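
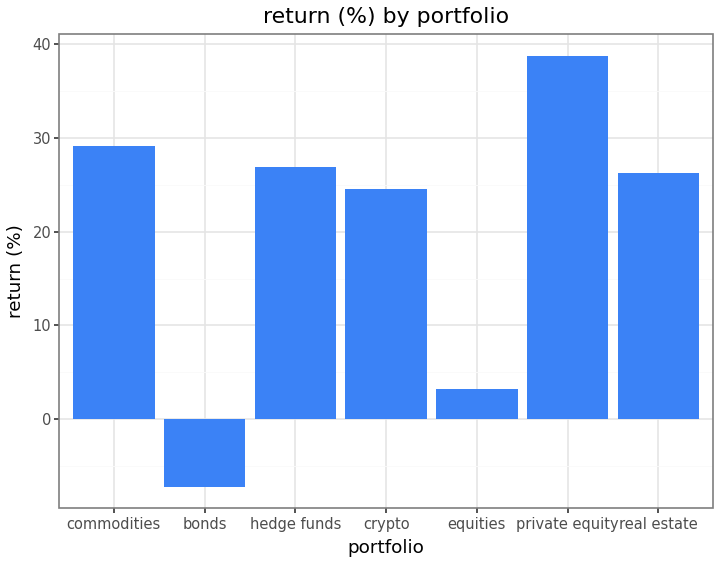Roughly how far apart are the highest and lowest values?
Max private equity ≈ 40, min bonds ≈ -5; range ≈ 45.

≈ 45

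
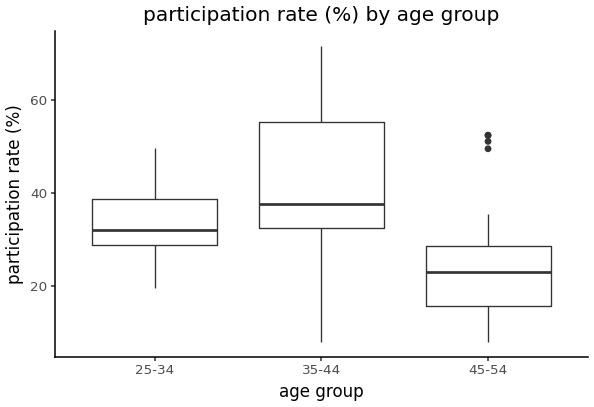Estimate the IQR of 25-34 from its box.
≈ 10

Q3 ≈ 38, Q1 ≈ 28; IQR ≈ 10.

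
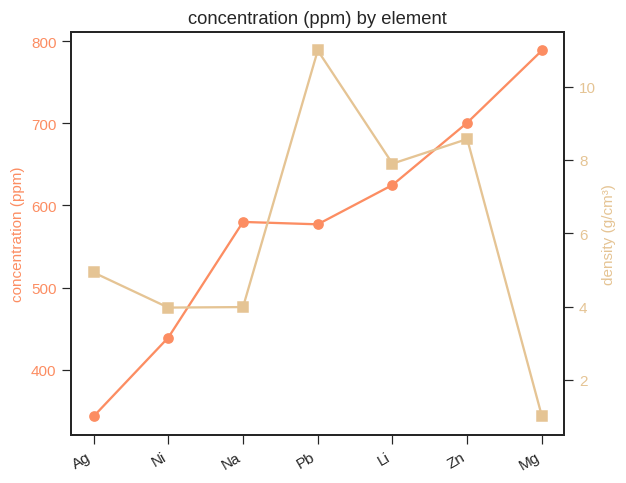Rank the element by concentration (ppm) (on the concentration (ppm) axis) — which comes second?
Zn

Top 3 (on the concentration (ppm) axis): Mg ≈ 800, Zn ≈ 700, Li ≈ 600.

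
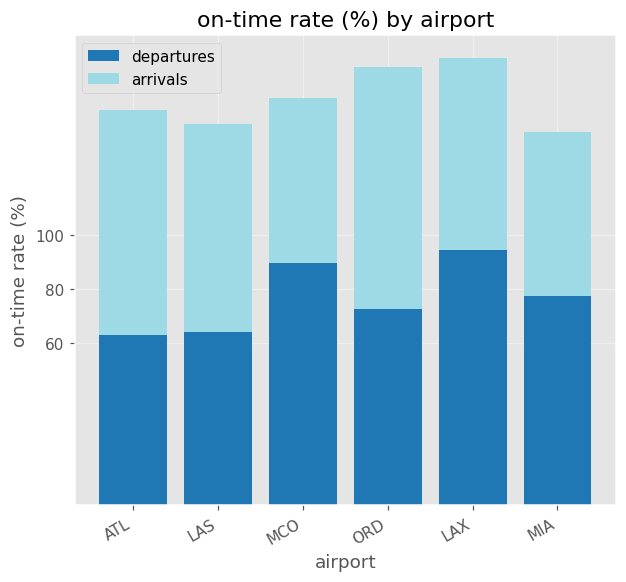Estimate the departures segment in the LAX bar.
departures top ≈ 100, bottom ≈ 0; segment ≈ 100.

≈ 100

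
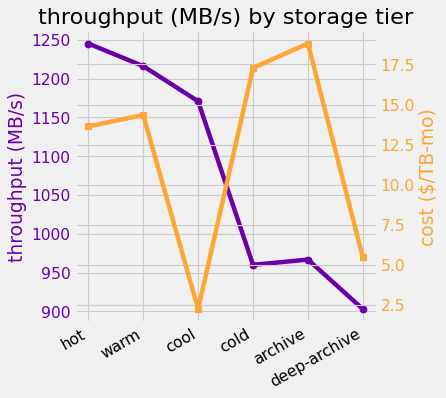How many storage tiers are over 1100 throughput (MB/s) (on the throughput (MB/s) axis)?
3

Above 1100: hot, warm, cool.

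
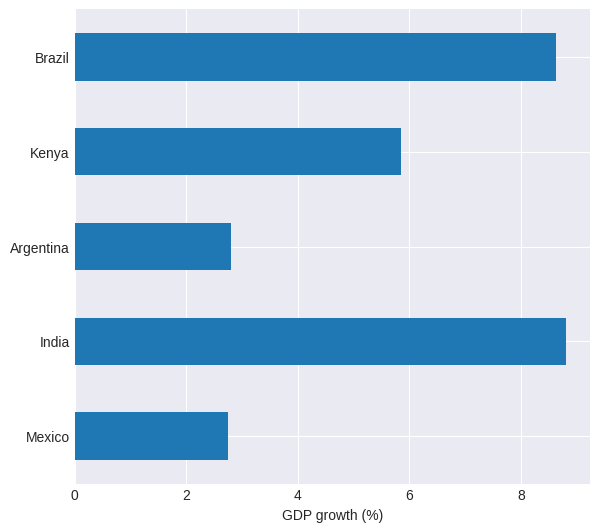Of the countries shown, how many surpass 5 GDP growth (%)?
Above 5: India, Kenya, Brazil.

3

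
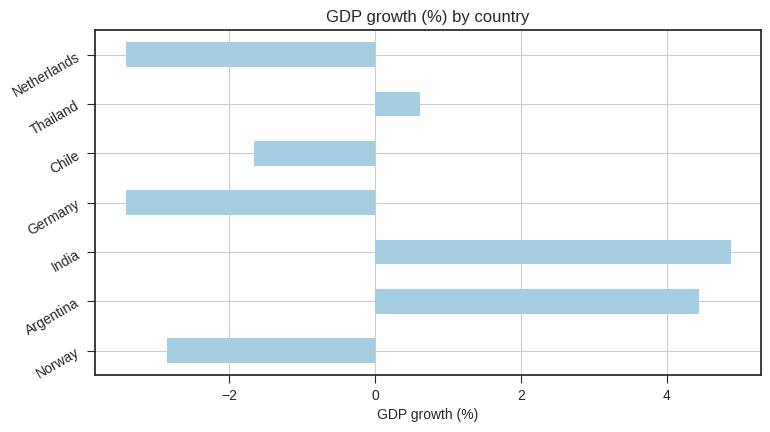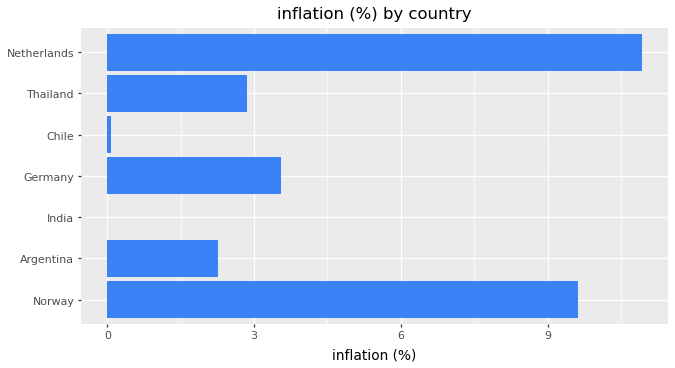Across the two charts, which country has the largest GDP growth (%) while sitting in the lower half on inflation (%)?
Chart 2 median inflation (%) ≈ 2; below-median countries: Argentina, India, Chile. Among those, India has the highest GDP growth (%) (≈ 5).

India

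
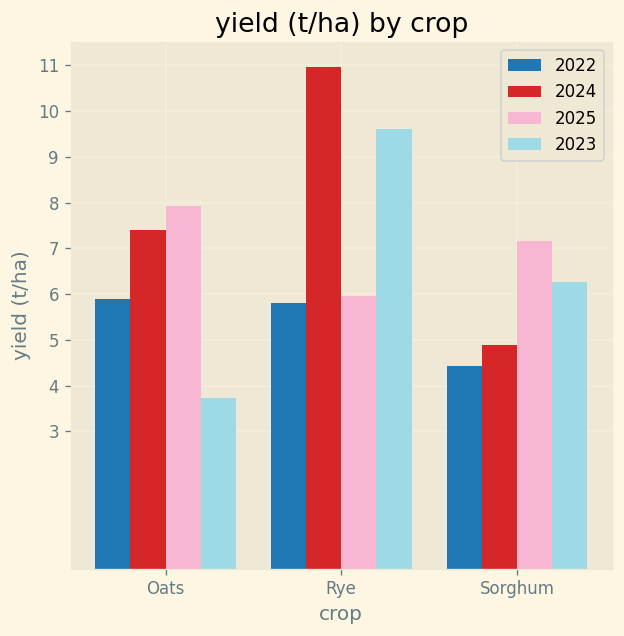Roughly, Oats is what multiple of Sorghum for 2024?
≈ 1.4×

Oats ≈ 7, Sorghum ≈ 5; 7/5 ≈ 1.4.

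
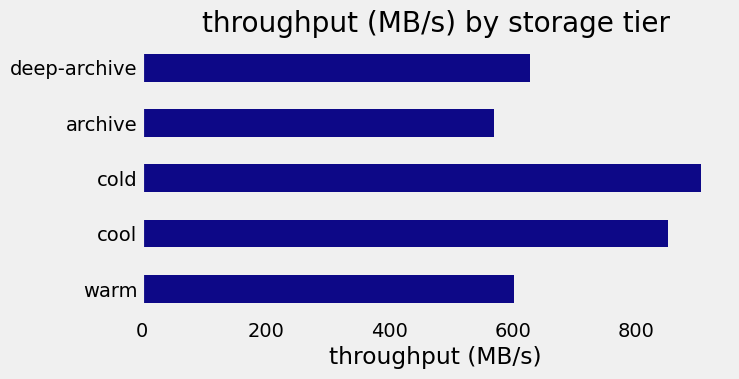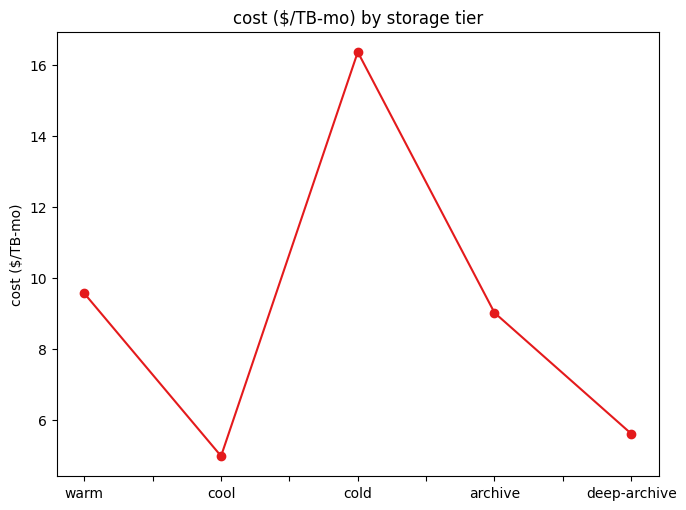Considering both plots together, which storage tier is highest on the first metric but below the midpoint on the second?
Chart 2 median cost ($/TB-mo) ≈ 10; below-median storage tiers: cool, deep-archive. Among those, cool has the highest throughput (MB/s) (≈ 900).

cool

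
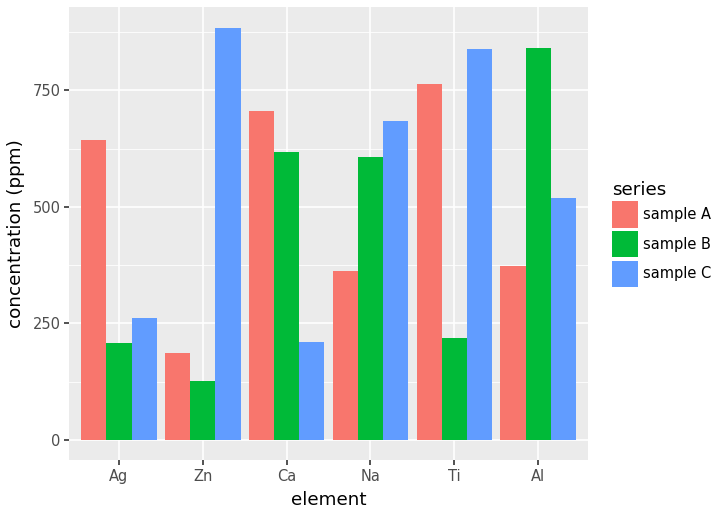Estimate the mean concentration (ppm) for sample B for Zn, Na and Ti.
≈ 300

(100 + 600 + 200) / 3 ≈ 300.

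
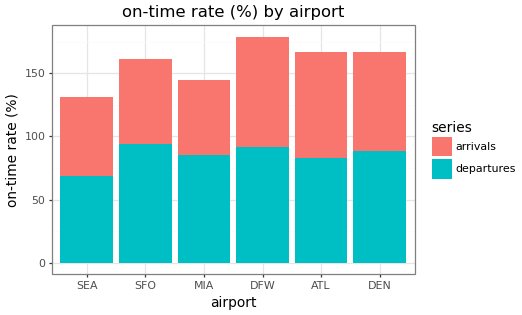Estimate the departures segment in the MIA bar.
≈ 80

departures top ≈ 80, bottom ≈ 0; segment ≈ 80.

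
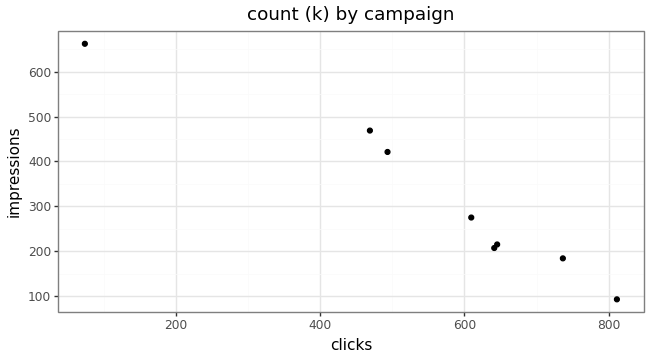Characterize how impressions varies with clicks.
Points are negatively correlated; strong (|r| ≈ 1.0).

negative, strong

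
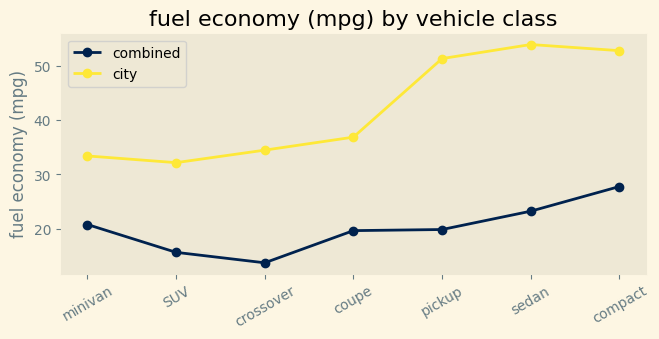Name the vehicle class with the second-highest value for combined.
Top 3 for combined: compact ≈ 30, sedan ≈ 25, minivan ≈ 20.

sedan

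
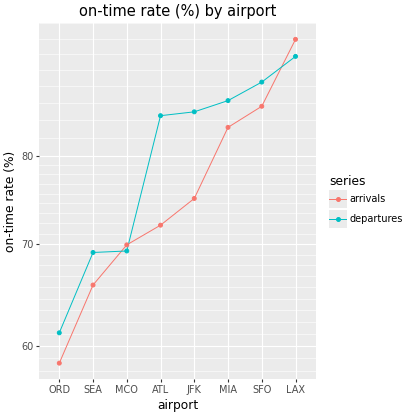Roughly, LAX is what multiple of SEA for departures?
≈ 1.36×

LAX ≈ 95, SEA ≈ 70; 95/70 ≈ 1.36.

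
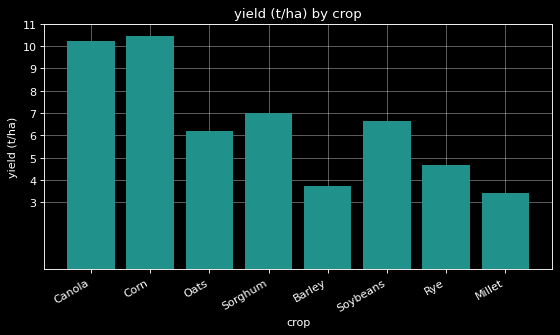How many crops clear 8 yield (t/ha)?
2

Above 8: Canola, Corn.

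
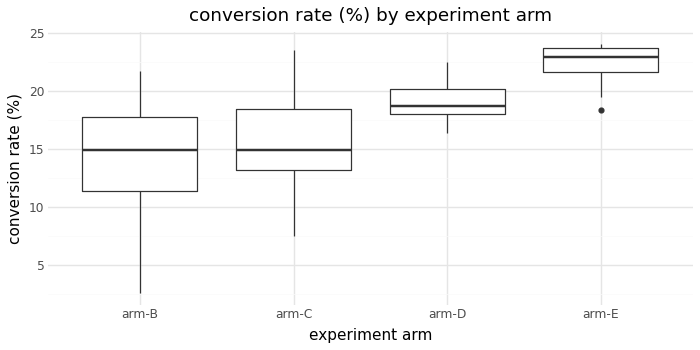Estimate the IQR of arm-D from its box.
≈ 2

Q3 ≈ 20, Q1 ≈ 18; IQR ≈ 2.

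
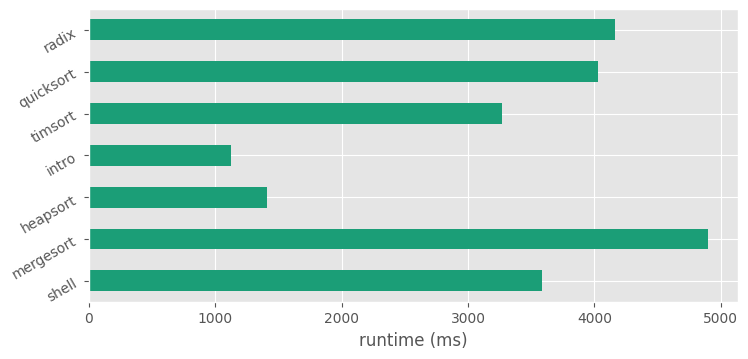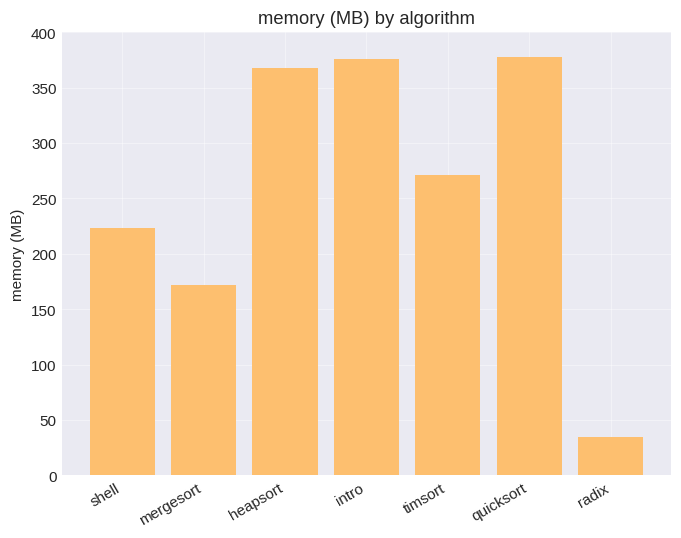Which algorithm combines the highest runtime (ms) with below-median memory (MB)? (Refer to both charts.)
mergesort

Chart 2 median memory (MB) ≈ 250; below-median algorithms: shell, mergesort, radix. Among those, mergesort has the highest runtime (ms) (≈ 5000).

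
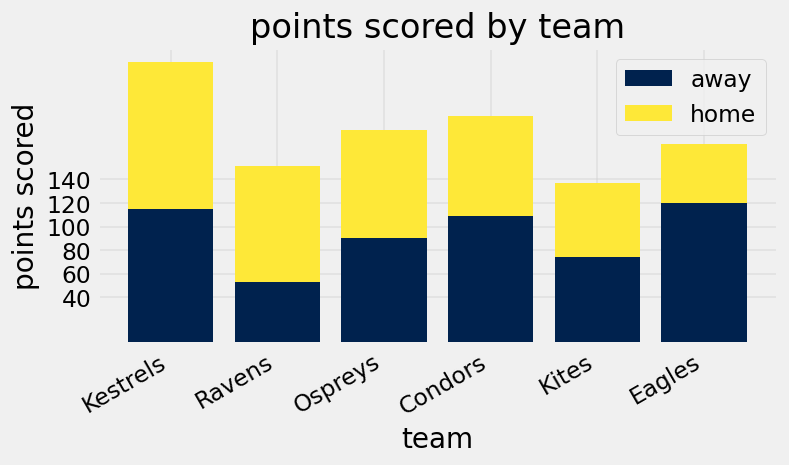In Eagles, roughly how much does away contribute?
away top ≈ 120, bottom ≈ 0; segment ≈ 120.

≈ 120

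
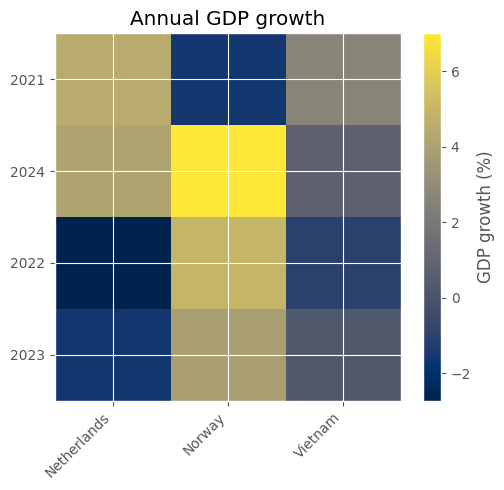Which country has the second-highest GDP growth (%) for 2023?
Vietnam

Top 3 for 2023: Norway ≈ 4, Vietnam ≈ 0, Netherlands ≈ -2.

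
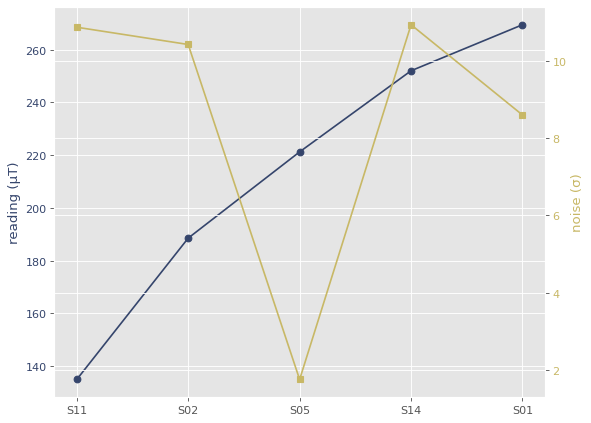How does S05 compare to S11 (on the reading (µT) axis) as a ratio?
≈ 1.57×

S05 ≈ 220, S11 ≈ 140; 220/140 ≈ 1.57.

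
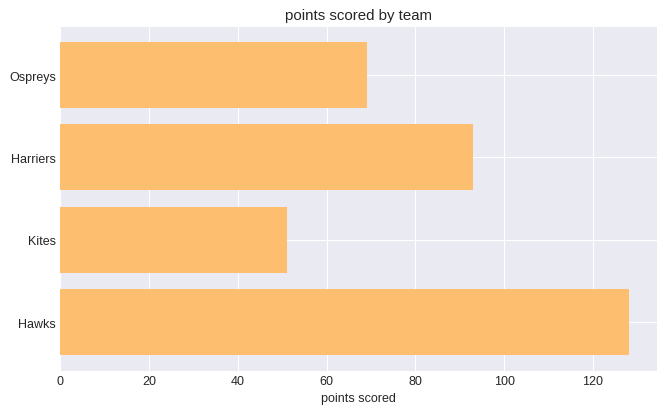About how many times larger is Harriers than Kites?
≈ 1.67×

Harriers ≈ 100, Kites ≈ 60; 100/60 ≈ 1.67.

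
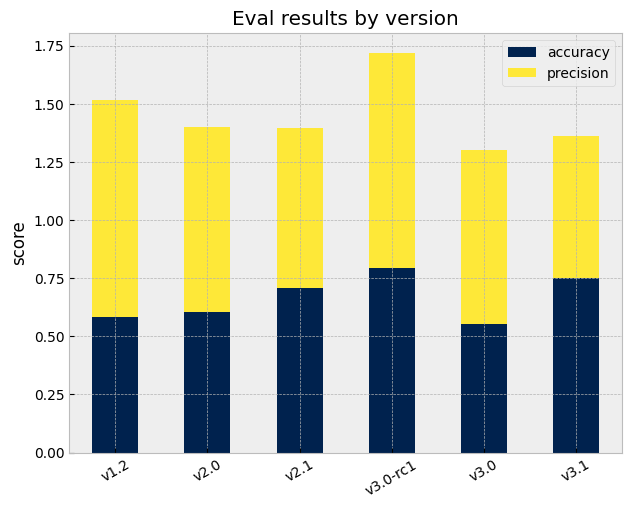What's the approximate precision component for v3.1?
≈ 0.6

precision top ≈ 1.4, bottom ≈ 0.8; segment ≈ 0.6.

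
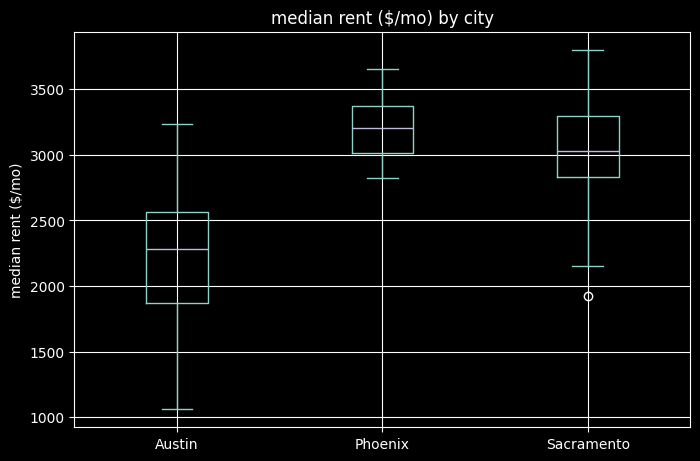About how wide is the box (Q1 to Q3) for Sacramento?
Q3 ≈ 3300, Q1 ≈ 2800; IQR ≈ 500.

≈ 500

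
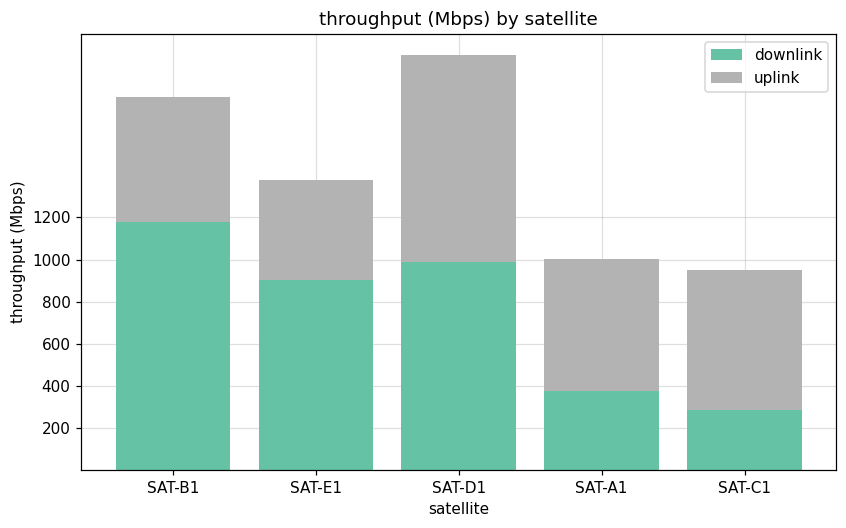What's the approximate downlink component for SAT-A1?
≈ 400

downlink top ≈ 400, bottom ≈ 0; segment ≈ 400.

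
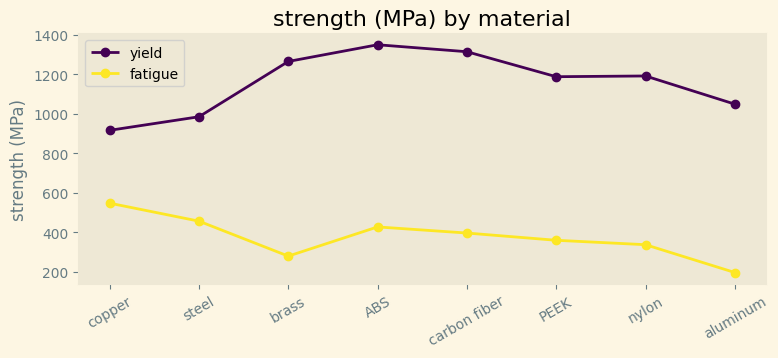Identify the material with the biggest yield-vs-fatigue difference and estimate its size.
brass: yield ≈ 1300, fatigue ≈ 300 → gap ≈ 1000. Next-largest (ABS) is only ≈ 900.

brass, ≈ 1000 MPa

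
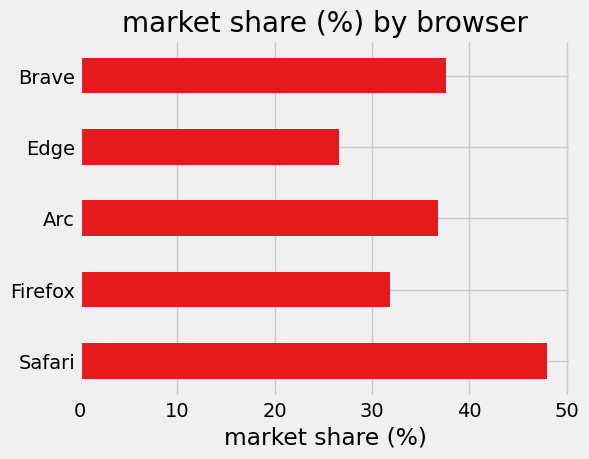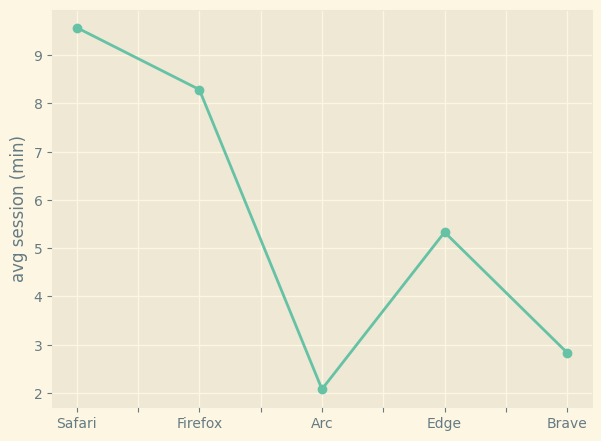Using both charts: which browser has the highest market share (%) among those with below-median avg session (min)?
Chart 2 median avg session (min) ≈ 5; below-median browsers: Arc, Brave. Among those, Brave has the highest market share (%) (≈ 40).

Brave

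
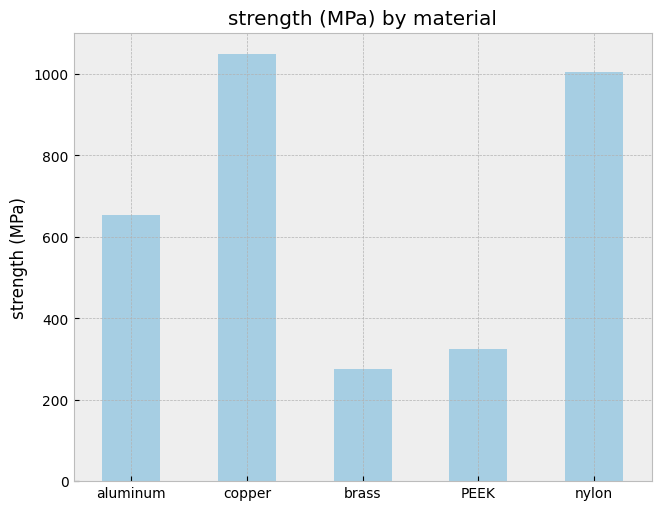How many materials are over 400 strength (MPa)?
Above 400: aluminum, copper, nylon.

3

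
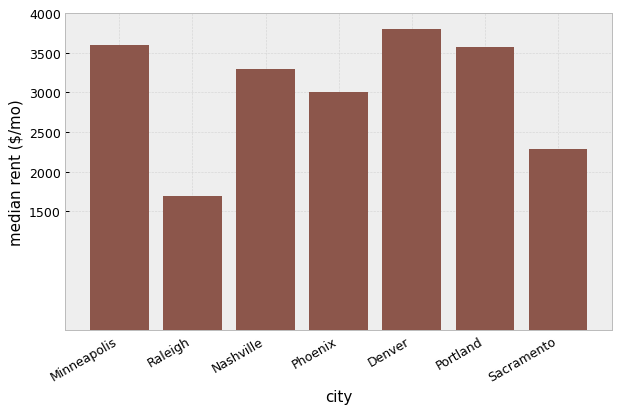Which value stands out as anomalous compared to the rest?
Raleigh ≈ 1500; the rest sit between ≈ 2500 and ≈ 4000.

Raleigh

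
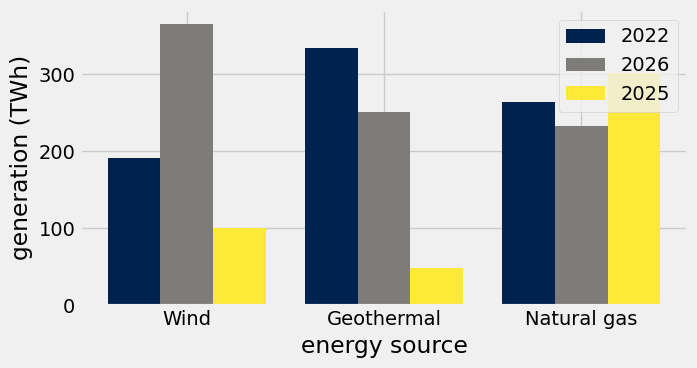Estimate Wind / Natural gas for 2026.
≈ 1.4×

Wind ≈ 350, Natural gas ≈ 250; 350/250 ≈ 1.4.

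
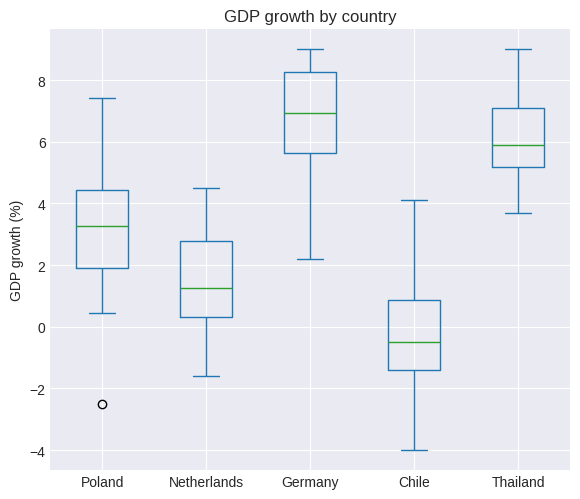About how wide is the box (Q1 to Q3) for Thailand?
Q3 ≈ 7, Q1 ≈ 5; IQR ≈ 2.

≈ 2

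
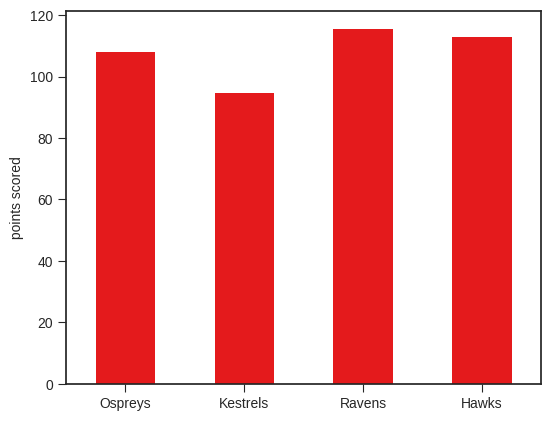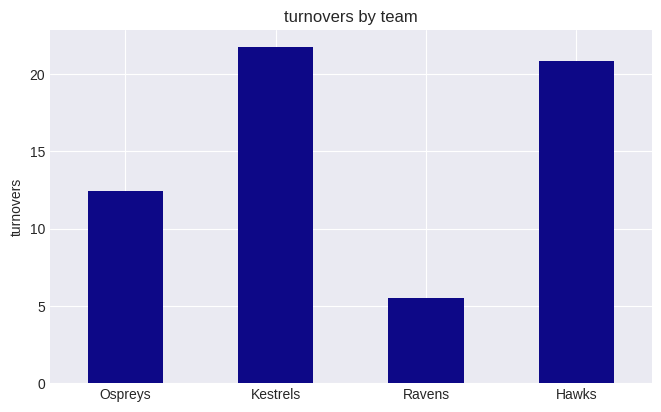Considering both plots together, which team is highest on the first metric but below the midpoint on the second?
Ravens

Chart 2 median turnovers ≈ 16; below-median teams: Ospreys, Ravens. Among those, Ravens has the highest points scored (≈ 120).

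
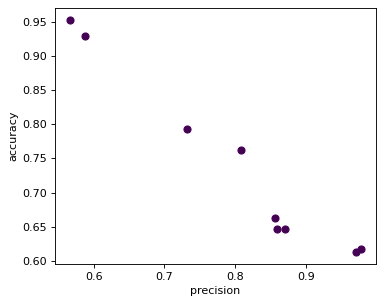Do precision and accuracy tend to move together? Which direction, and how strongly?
negative, strong

Points are negatively correlated; strong (|r| ≈ 1.0).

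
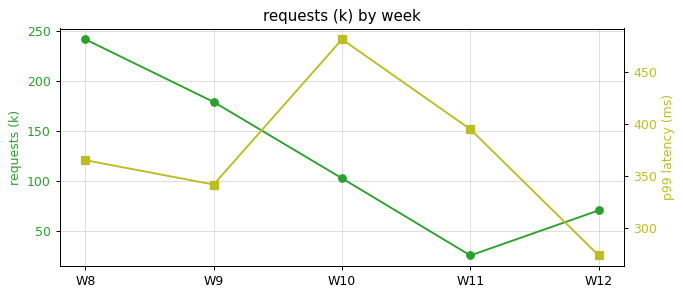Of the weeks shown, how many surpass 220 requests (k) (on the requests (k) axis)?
1

Above 220: W8.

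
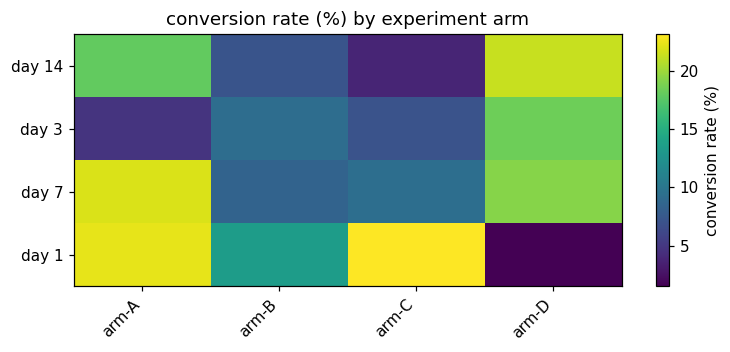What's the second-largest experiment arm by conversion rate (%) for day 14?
arm-A

Top 3 for day 14: arm-D ≈ 22, arm-A ≈ 18, arm-B ≈ 8.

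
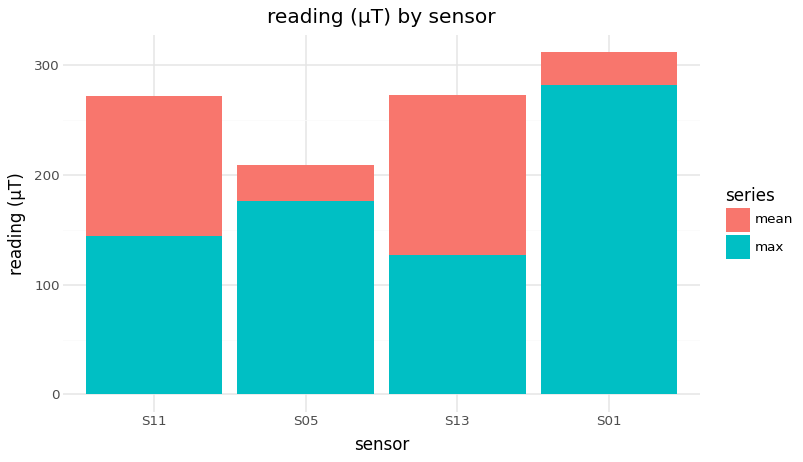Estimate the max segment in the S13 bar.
≈ 150

max top ≈ 150, bottom ≈ 0; segment ≈ 150.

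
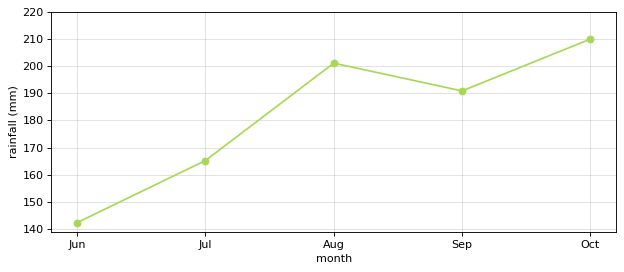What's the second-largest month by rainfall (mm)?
Aug

Top 3: Oct ≈ 210, Aug ≈ 200, Sep ≈ 190.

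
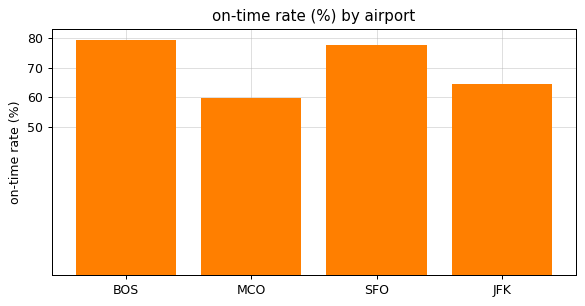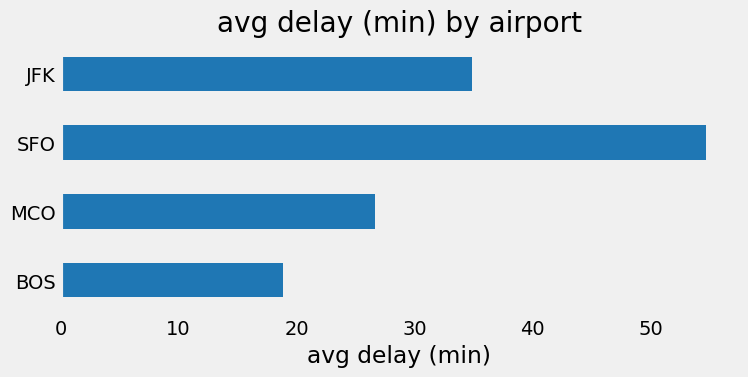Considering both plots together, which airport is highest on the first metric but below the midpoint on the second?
Chart 2 median avg delay (min) ≈ 30; below-median airports: BOS, MCO. Among those, BOS has the highest on-time rate (%) (≈ 80).

BOS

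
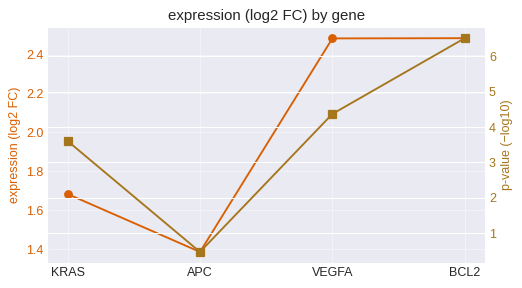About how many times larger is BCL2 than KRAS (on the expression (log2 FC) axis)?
≈ 1.47×

BCL2 ≈ 2.5, KRAS ≈ 1.7; 2.5/1.7 ≈ 1.47.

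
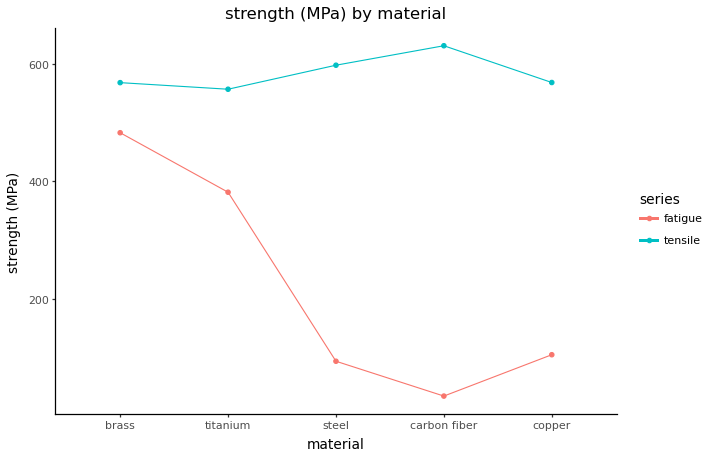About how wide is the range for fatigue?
≈ 450

Max brass ≈ 500, min carbon fiber ≈ 50; range ≈ 450.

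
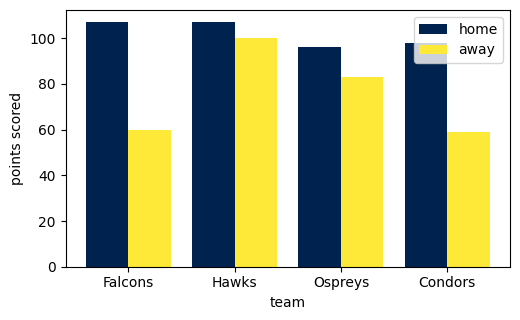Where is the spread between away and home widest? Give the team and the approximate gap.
Falcons: away ≈ 60, home ≈ 110 → gap ≈ 50. Next-largest (Condors) is only ≈ 40.

Falcons, ≈ 50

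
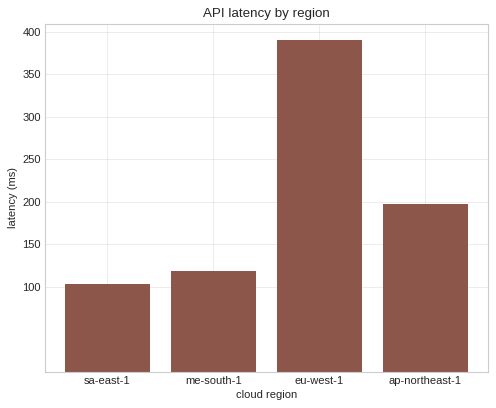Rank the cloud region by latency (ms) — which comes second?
Top 3: eu-west-1 ≈ 400, ap-northeast-1 ≈ 200, me-south-1 ≈ 100.

ap-northeast-1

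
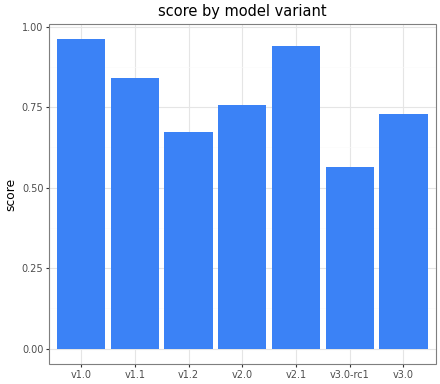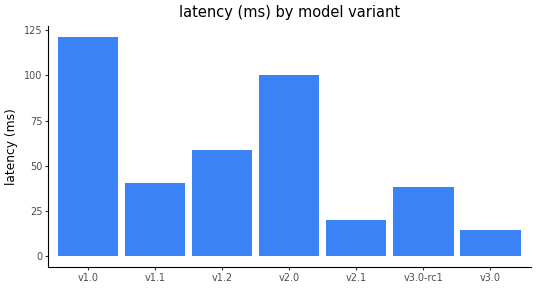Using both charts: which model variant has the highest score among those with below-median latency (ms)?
v2.1

Chart 2 median latency (ms) ≈ 40; below-median model variants: v2.1, v3.0-rc1, v3.0. Among those, v2.1 has the highest score (≈ 0.9).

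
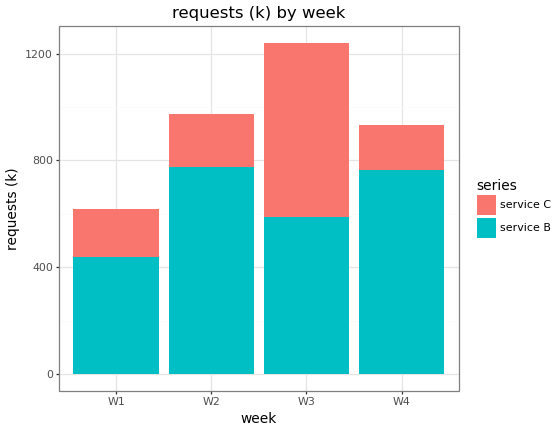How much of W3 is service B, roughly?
≈ 600

service B top ≈ 600, bottom ≈ 0; segment ≈ 600.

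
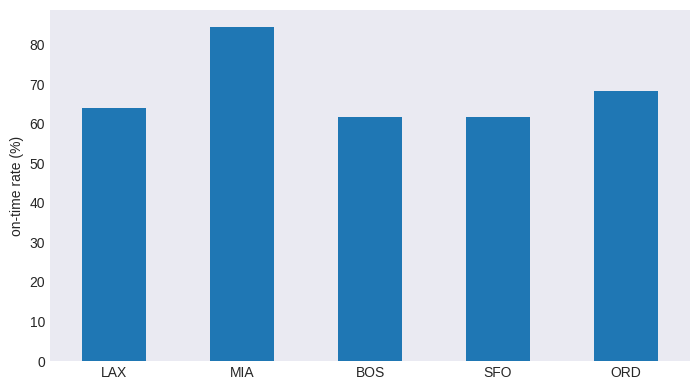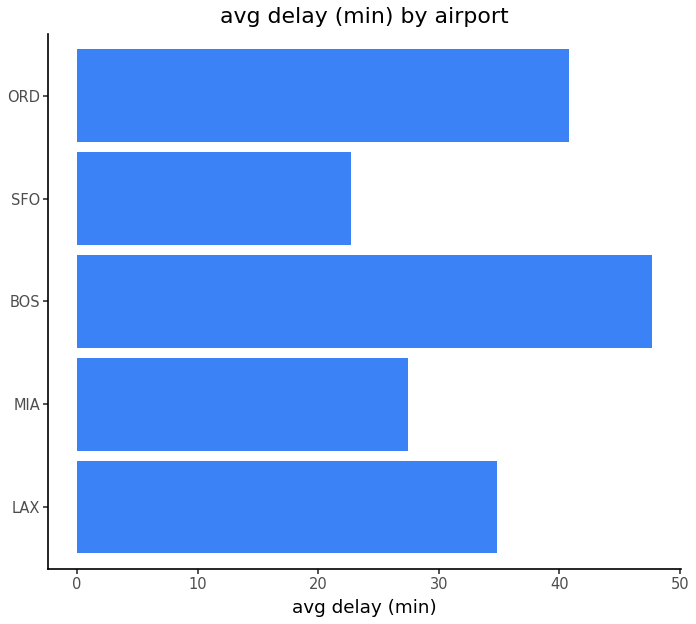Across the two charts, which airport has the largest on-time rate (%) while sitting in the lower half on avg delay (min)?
MIA

Chart 2 median avg delay (min) ≈ 35; below-median airports: MIA, SFO. Among those, MIA has the highest on-time rate (%) (≈ 80).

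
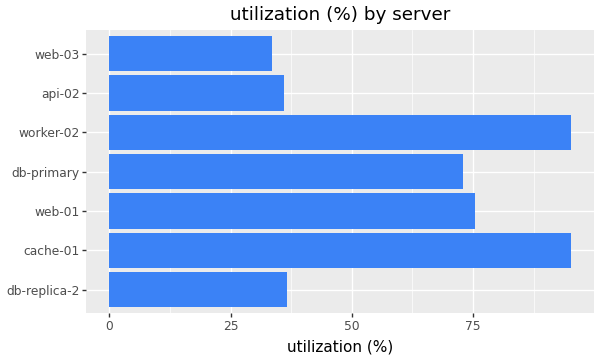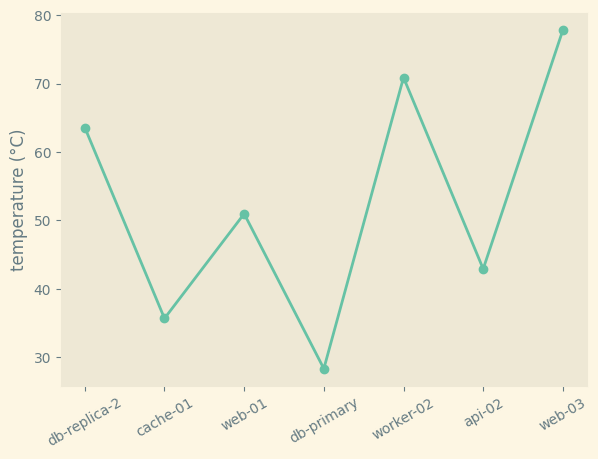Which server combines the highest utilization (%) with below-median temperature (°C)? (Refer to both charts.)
cache-01

Chart 2 median temperature (°C) ≈ 50; below-median servers: cache-01, db-primary, api-02. Among those, cache-01 has the highest utilization (%) (≈ 100).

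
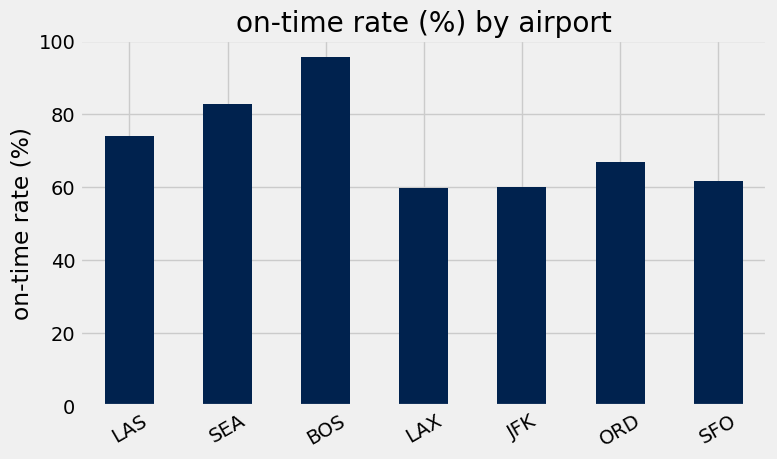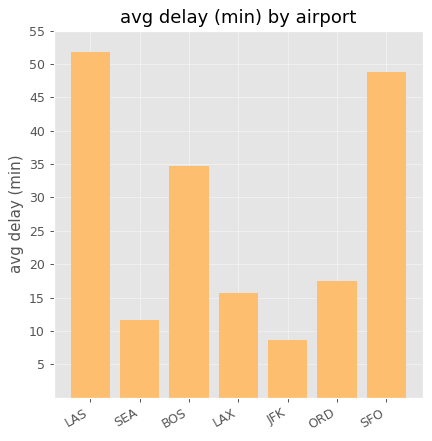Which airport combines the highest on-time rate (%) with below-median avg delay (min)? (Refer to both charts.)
Chart 2 median avg delay (min) ≈ 20; below-median airports: SEA, LAX, JFK. Among those, SEA has the highest on-time rate (%) (≈ 80).

SEA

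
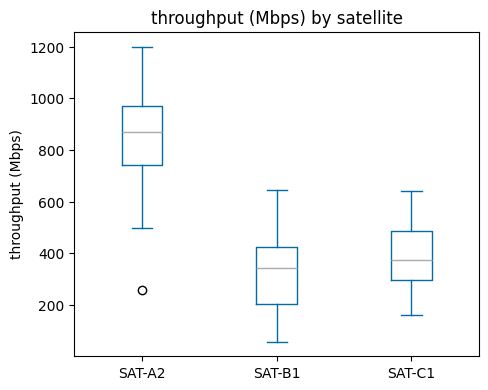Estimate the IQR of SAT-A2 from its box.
≈ 200

Q3 ≈ 950, Q1 ≈ 750; IQR ≈ 200.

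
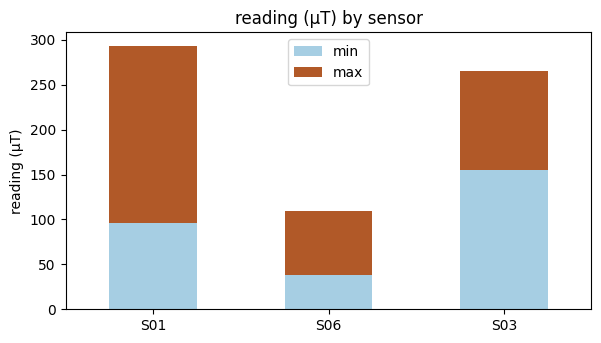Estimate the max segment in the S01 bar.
≈ 200

max top ≈ 300, bottom ≈ 100; segment ≈ 200.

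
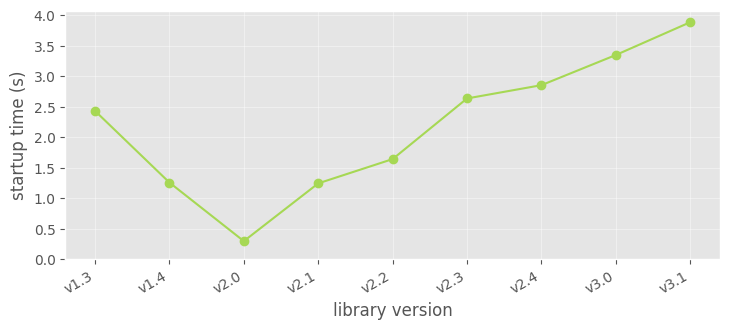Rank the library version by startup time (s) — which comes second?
v3.0

Top 3: v3.1 ≈ 4.0, v3.0 ≈ 3.5, v2.4 ≈ 3.0.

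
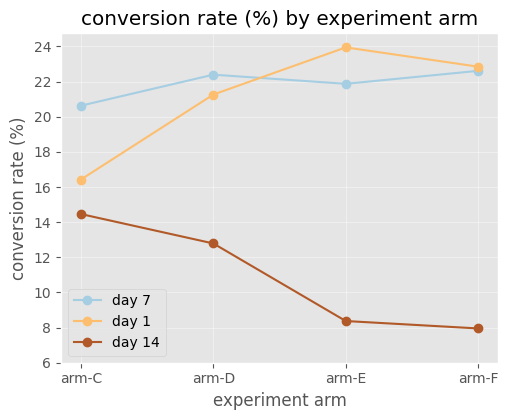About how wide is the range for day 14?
≈ 6

Max arm-C ≈ 14, min arm-F ≈ 8; range ≈ 6.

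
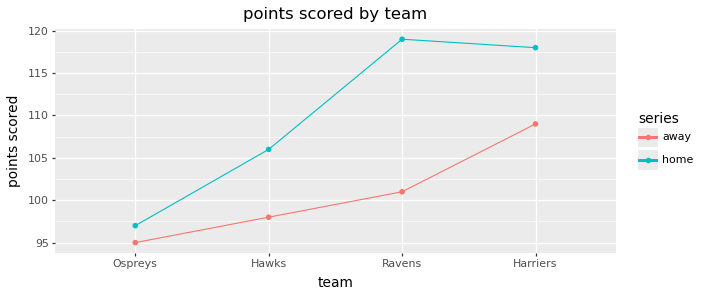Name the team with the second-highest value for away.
Top 3 for away: Harriers ≈ 108, Ravens ≈ 100, Hawks ≈ 98.

Ravens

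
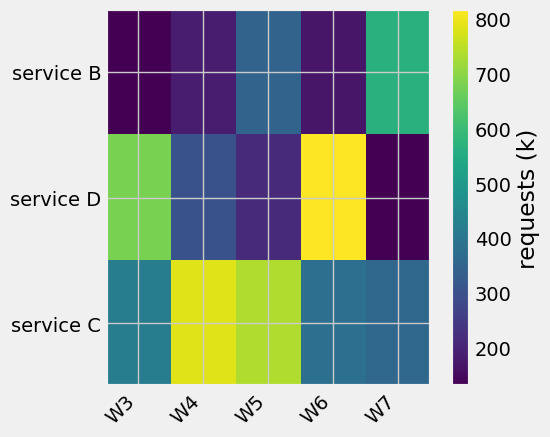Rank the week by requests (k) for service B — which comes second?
W5

Top 3 for service B: W7 ≈ 600, W5 ≈ 300, W4 ≈ 200.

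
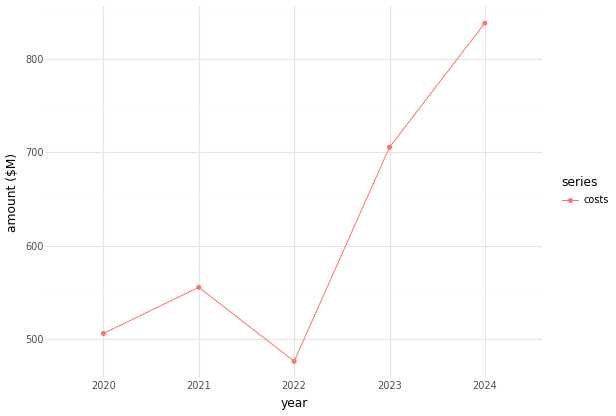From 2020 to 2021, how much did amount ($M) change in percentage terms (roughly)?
≈ +10%

2020 ≈ 500, 2021 ≈ 550; (550 − 500) / 500 ≈ +10%.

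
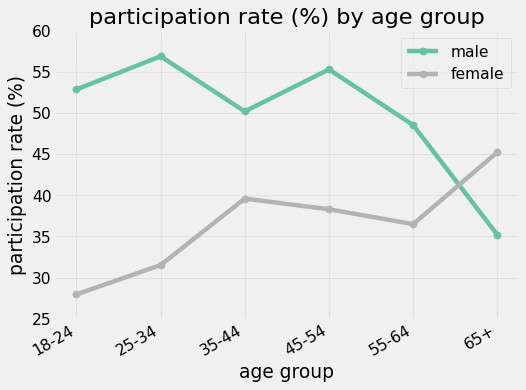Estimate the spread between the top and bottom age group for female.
Max 65+ ≈ 45, min 18-24 ≈ 30; range ≈ 15.

≈ 15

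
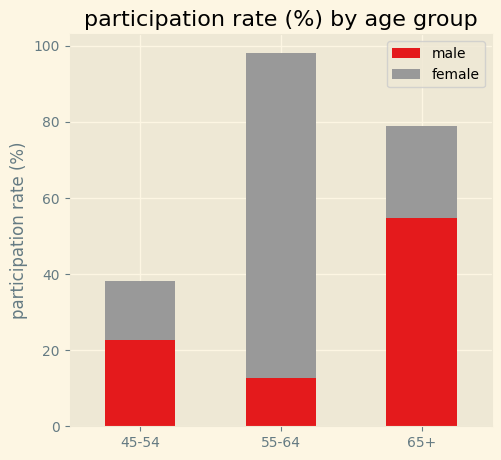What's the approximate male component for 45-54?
male top ≈ 20, bottom ≈ 0; segment ≈ 20.

≈ 20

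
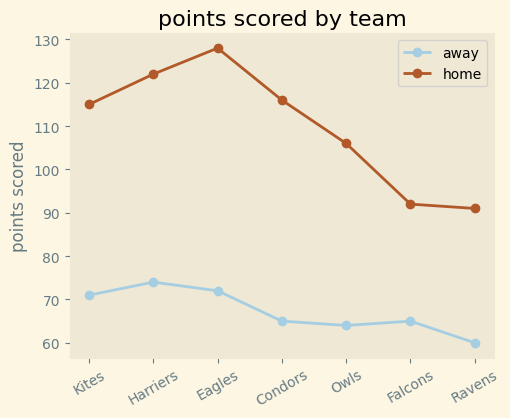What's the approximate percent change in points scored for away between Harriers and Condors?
≈ -14.3%

Harriers ≈ 70, Condors ≈ 60; (60 − 70) / 70 ≈ -14.3%.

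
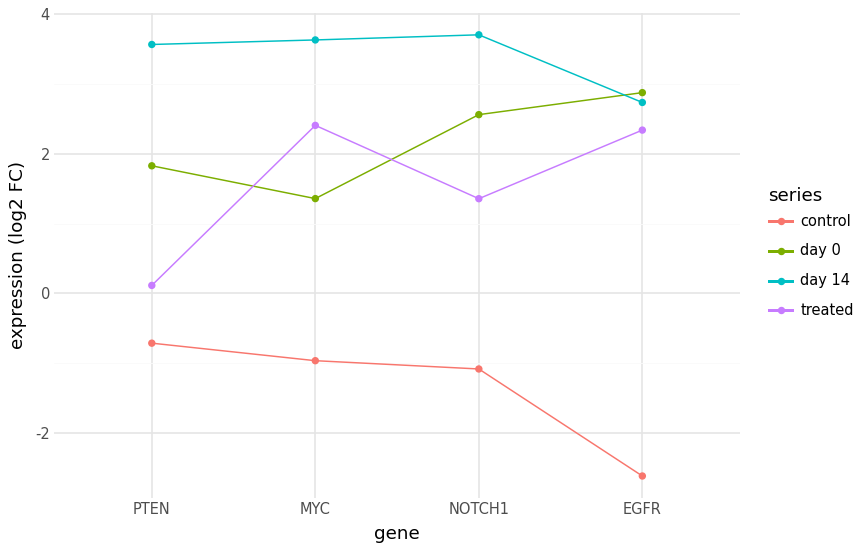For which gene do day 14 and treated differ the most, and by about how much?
PTEN, ≈ 4 log2 FC

PTEN: day 14 ≈ 4, treated ≈ 0 → gap ≈ 4. Next-largest (NOTCH1) is only ≈ 3.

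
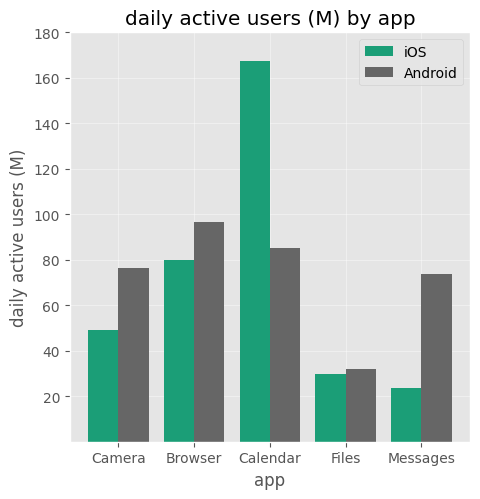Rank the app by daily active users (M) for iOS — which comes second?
Top 3 for iOS: Calendar ≈ 160, Browser ≈ 80, Camera ≈ 40.

Browser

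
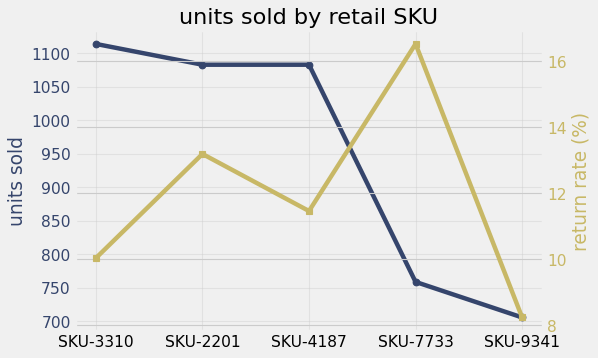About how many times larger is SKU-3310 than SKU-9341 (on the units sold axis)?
SKU-3310 ≈ 1100, SKU-9341 ≈ 700; 1100/700 ≈ 1.57.

≈ 1.57×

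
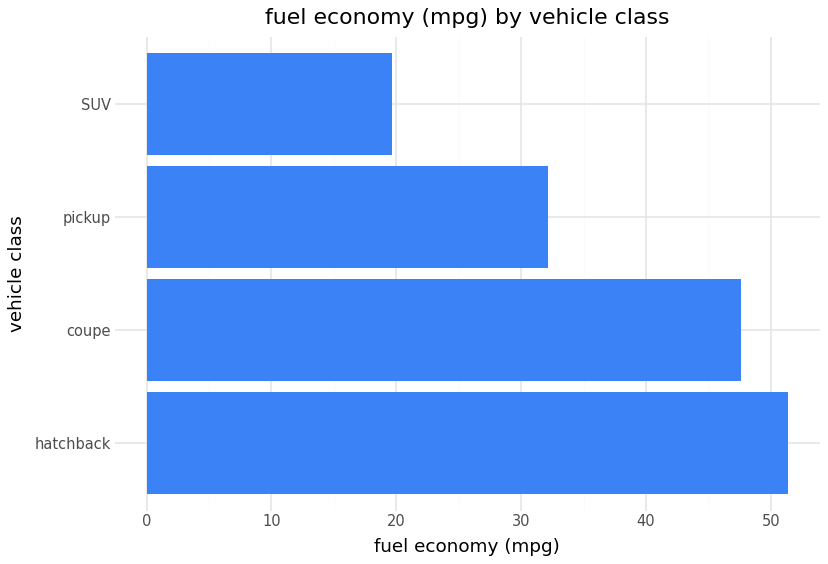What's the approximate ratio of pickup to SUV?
pickup ≈ 30, SUV ≈ 20; 30/20 ≈ 1.5.

≈ 1.5×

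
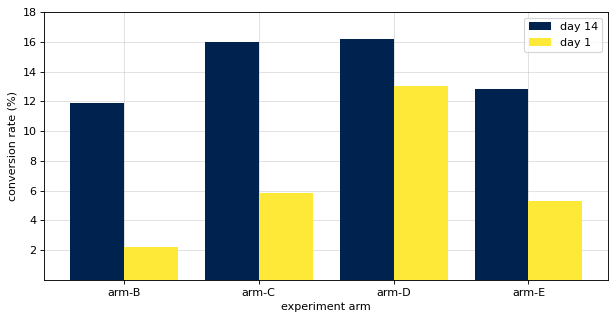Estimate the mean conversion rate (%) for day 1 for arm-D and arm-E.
(14 + 6) / 2 ≈ 10.

≈ 10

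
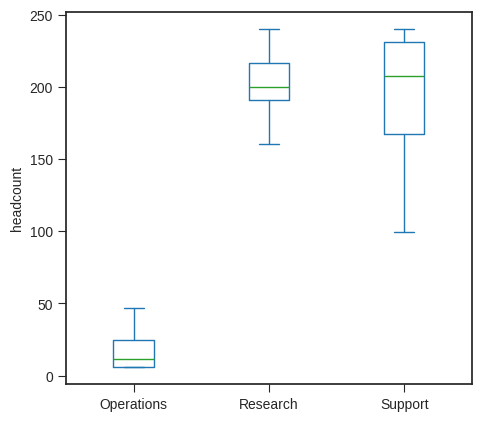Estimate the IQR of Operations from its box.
Q3 ≈ 20, Q1 ≈ 0; IQR ≈ 20.

≈ 20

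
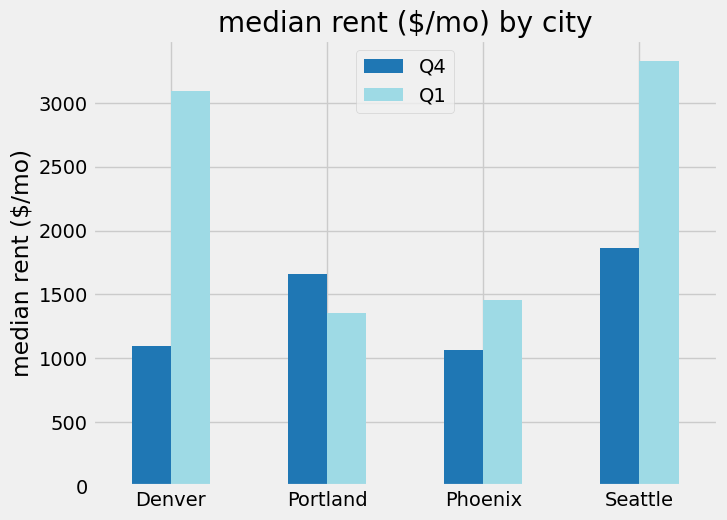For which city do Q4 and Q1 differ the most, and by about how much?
Denver, ≈ 2000 $/mo

Denver: Q4 ≈ 1000, Q1 ≈ 3000 → gap ≈ 2000. Next-largest (Seattle) is only ≈ 1500.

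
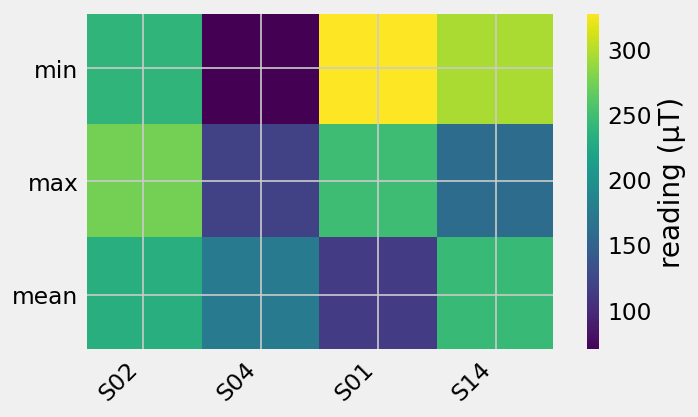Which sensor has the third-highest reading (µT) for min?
S02

Top 4 for min: S01 ≈ 325, S14 ≈ 300, S02 ≈ 250, S04 ≈ 75.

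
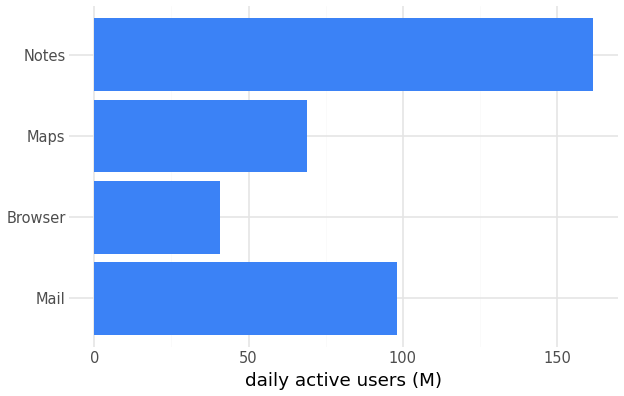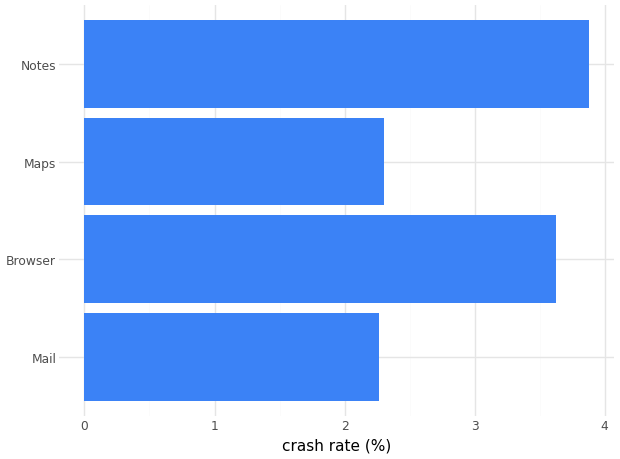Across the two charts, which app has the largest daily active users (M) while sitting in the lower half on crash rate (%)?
Chart 2 median crash rate (%) ≈ 3; below-median apps: Mail, Maps. Among those, Mail has the highest daily active users (M) (≈ 100).

Mail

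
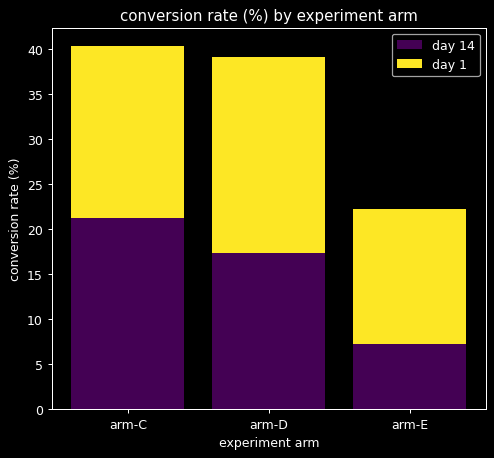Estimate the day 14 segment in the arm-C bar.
day 14 top ≈ 20, bottom ≈ 0; segment ≈ 20.

≈ 20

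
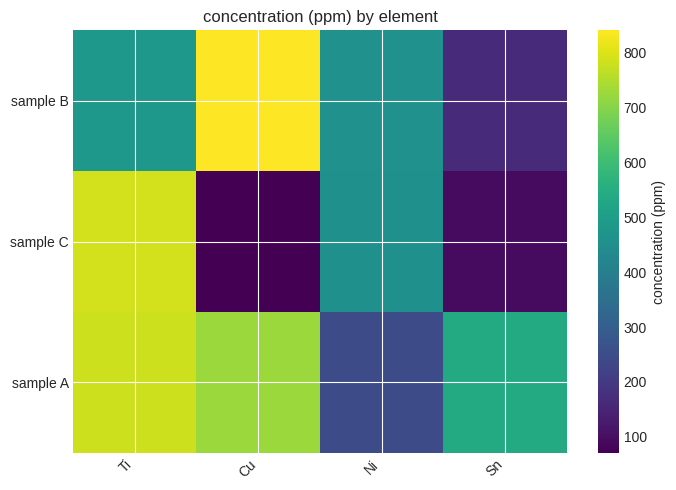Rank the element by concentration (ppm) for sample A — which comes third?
Top 4 for sample A: Ti ≈ 800, Cu ≈ 700, Sn ≈ 500, Ni ≈ 200.

Sn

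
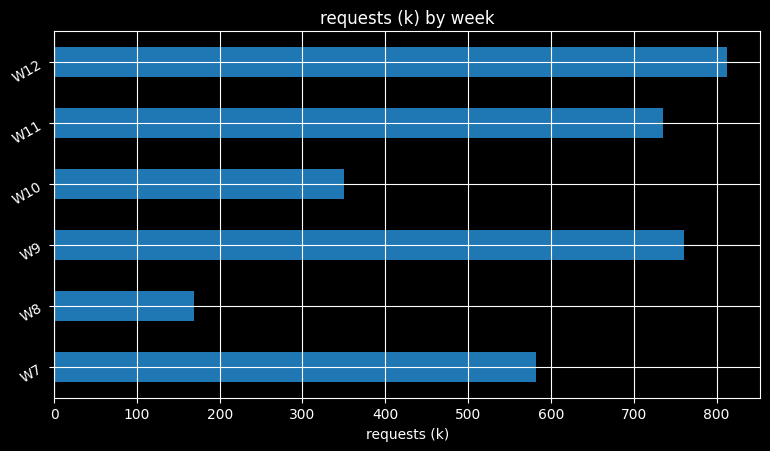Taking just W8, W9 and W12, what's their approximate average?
(200 + 800 + 800) / 3 ≈ 600.

≈ 600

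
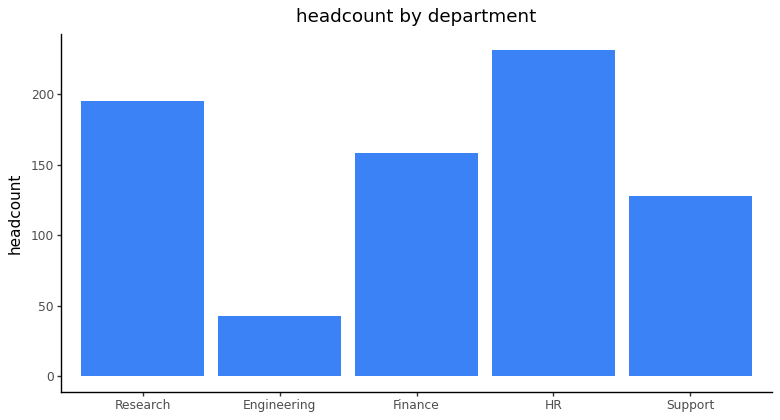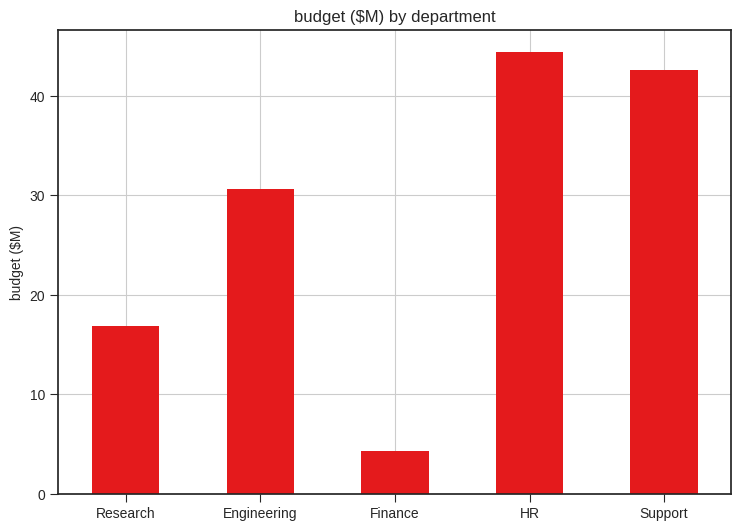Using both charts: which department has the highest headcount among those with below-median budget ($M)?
Chart 2 median budget ($M) ≈ 30; below-median departments: Research, Finance. Among those, Research has the highest headcount (≈ 200).

Research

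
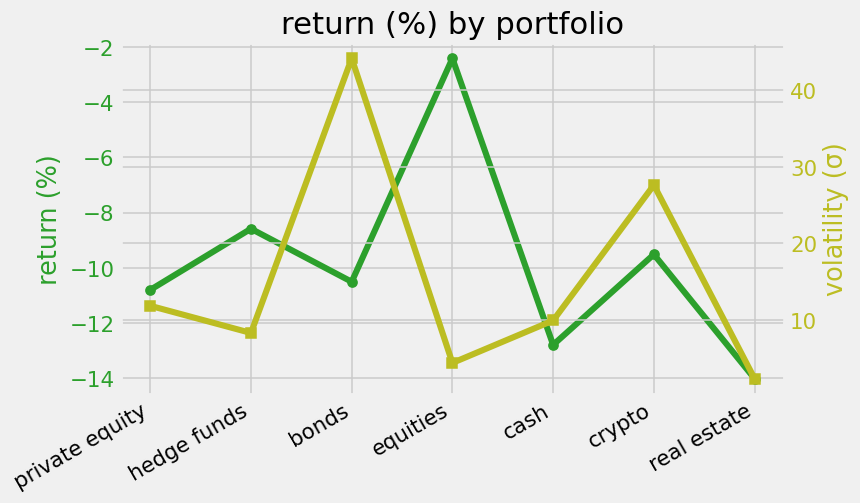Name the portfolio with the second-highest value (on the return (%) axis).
Top 3 (on the return (%) axis): equities ≈ -2, hedge funds ≈ -9, crypto ≈ -10.

hedge funds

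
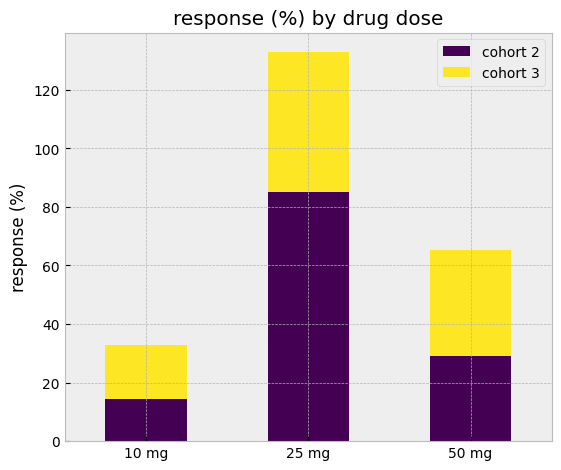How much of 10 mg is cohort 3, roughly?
≈ 20

cohort 3 top ≈ 40, bottom ≈ 20; segment ≈ 20.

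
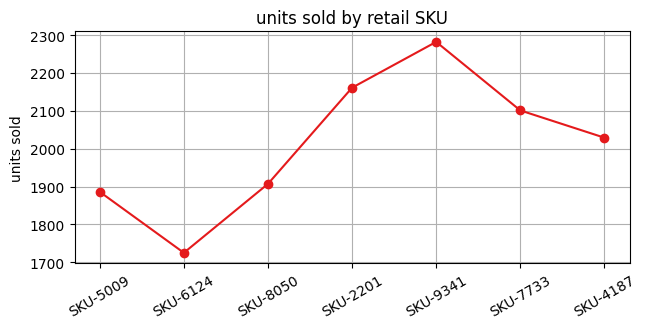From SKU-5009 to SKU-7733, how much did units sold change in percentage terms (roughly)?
SKU-5009 ≈ 1900, SKU-7733 ≈ 2100; (2100 − 1900) / 1900 ≈ +10.5%.

≈ +10.5%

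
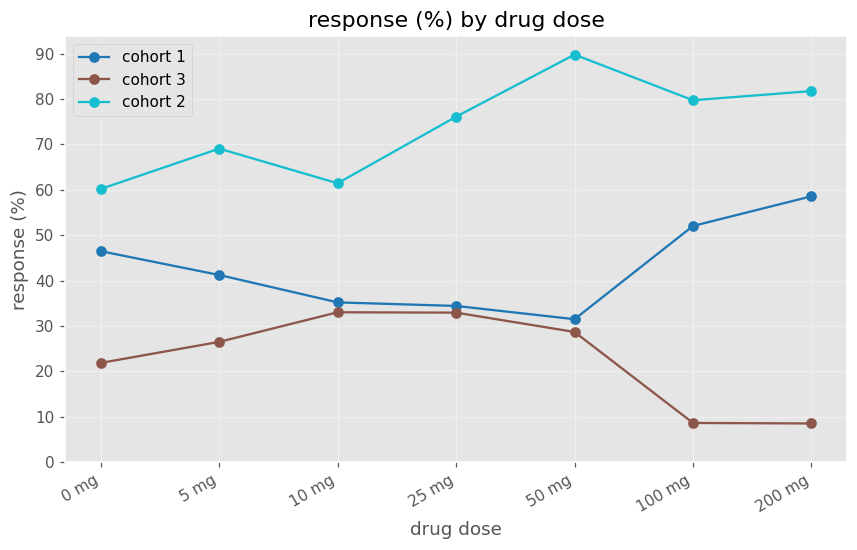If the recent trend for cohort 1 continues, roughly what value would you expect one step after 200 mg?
≈ 75

Last three: 30, 50, 60 → slope ≈ 15/step → next ≈ 75.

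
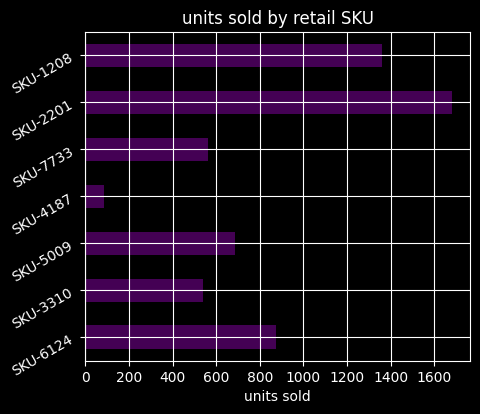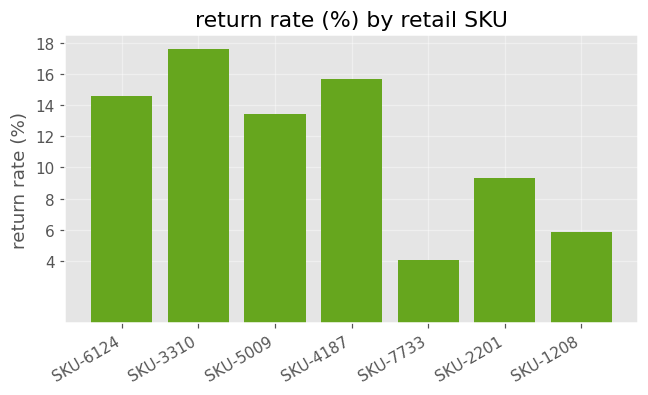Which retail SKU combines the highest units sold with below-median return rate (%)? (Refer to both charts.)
Chart 2 median return rate (%) ≈ 14; below-median retail SKUs: SKU-7733, SKU-2201, SKU-1208. Among those, SKU-2201 has the highest units sold (≈ 1600).

SKU-2201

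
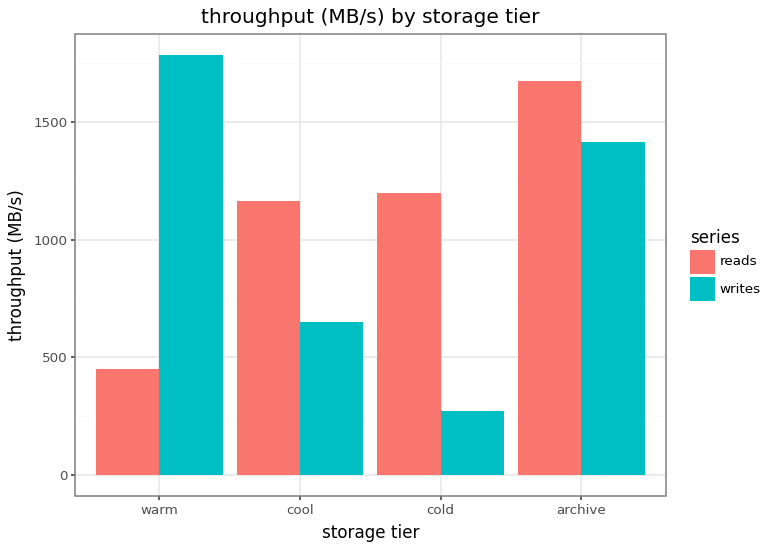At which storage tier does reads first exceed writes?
warm: reads ≈ 400 vs writes ≈ 1800 (not yet); cool: reads ≈ 1200 vs writes ≈ 600 (first crossover).

cool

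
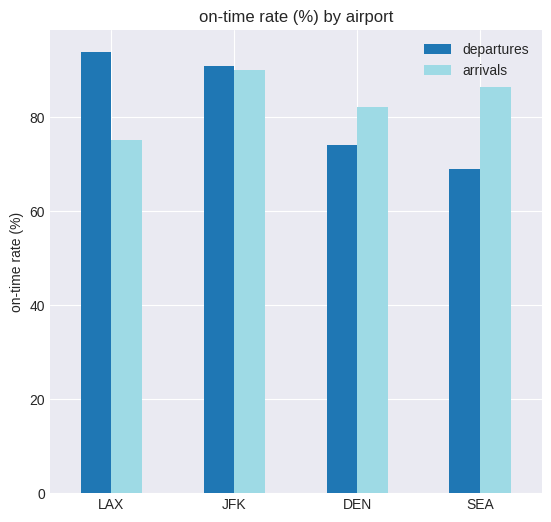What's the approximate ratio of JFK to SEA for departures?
JFK ≈ 90, SEA ≈ 70; 90/70 ≈ 1.29.

≈ 1.29×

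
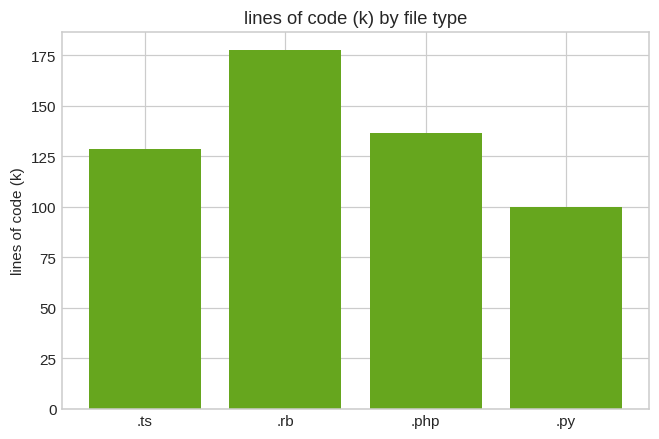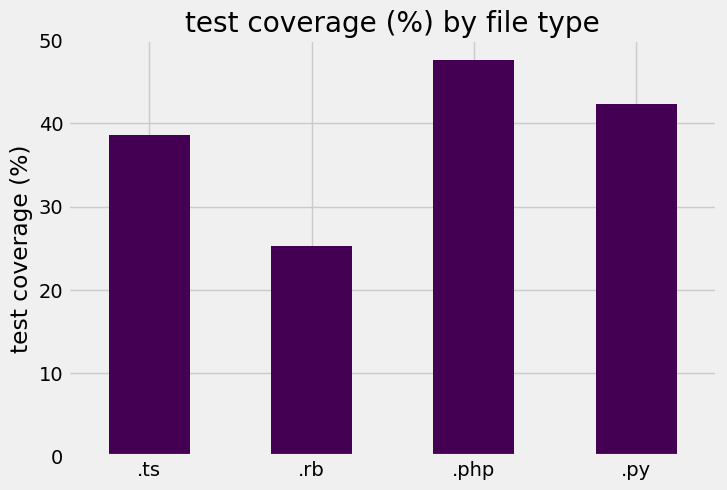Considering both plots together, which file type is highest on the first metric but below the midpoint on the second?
.rb

Chart 2 median test coverage (%) ≈ 40; below-median file types: .ts, .rb. Among those, .rb has the highest lines of code (k) (≈ 180).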